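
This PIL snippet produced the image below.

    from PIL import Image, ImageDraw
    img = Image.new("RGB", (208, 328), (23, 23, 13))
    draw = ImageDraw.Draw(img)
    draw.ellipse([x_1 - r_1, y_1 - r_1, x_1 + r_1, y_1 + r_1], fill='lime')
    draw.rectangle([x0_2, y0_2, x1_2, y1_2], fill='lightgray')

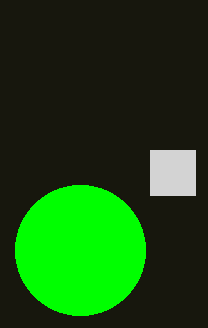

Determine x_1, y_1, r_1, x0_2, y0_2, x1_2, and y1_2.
x_1 = 80; y_1 = 250; r_1 = 65; x0_2 = 150; y0_2 = 150; x1_2 = 195; y1_2 = 195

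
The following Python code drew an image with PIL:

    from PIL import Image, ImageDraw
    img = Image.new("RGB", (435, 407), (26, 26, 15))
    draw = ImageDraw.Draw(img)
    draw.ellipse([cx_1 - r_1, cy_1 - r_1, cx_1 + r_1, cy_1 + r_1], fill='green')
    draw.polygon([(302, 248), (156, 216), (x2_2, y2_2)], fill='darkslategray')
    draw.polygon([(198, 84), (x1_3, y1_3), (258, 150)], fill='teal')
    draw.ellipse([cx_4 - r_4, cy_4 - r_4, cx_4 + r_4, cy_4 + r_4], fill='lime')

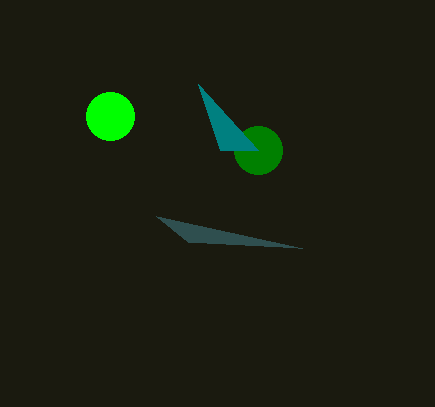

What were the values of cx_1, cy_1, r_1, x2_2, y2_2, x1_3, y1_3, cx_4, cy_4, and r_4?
cx_1 = 258
cy_1 = 150
r_1 = 24
x2_2 = 188
y2_2 = 242
x1_3 = 220
y1_3 = 150
cx_4 = 110
cy_4 = 116
r_4 = 24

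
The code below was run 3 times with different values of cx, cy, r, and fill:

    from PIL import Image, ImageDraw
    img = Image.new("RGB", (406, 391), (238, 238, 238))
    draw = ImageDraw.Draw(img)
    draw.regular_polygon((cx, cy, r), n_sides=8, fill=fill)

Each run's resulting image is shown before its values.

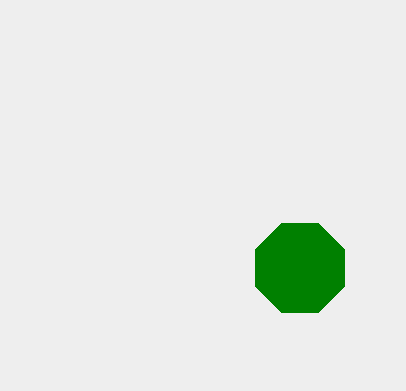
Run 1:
cx = 300
cy = 268
r = 48
fill = 'green'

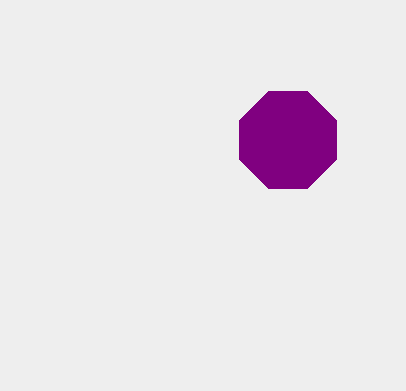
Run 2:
cx = 288, cy = 140, r = 52, fill = 'purple'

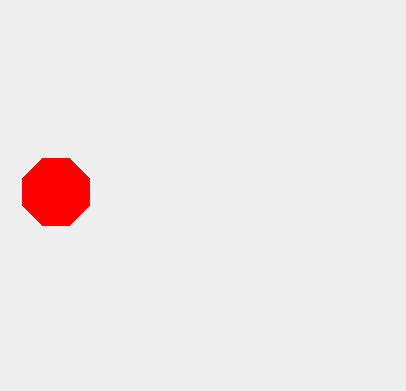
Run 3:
cx = 56, cy = 192, r = 36, fill = 'red'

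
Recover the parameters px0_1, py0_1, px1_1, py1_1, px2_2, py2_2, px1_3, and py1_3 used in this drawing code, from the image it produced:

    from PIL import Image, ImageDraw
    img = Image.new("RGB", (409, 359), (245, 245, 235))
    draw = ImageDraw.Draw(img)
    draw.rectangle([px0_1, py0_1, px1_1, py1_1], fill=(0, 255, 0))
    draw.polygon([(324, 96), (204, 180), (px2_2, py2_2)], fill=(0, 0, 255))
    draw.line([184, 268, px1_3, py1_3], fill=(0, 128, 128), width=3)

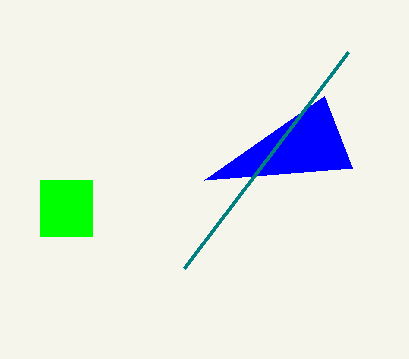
px0_1 = 40, py0_1 = 180, px1_1 = 92, py1_1 = 236, px2_2 = 352, py2_2 = 168, px1_3 = 348, py1_3 = 52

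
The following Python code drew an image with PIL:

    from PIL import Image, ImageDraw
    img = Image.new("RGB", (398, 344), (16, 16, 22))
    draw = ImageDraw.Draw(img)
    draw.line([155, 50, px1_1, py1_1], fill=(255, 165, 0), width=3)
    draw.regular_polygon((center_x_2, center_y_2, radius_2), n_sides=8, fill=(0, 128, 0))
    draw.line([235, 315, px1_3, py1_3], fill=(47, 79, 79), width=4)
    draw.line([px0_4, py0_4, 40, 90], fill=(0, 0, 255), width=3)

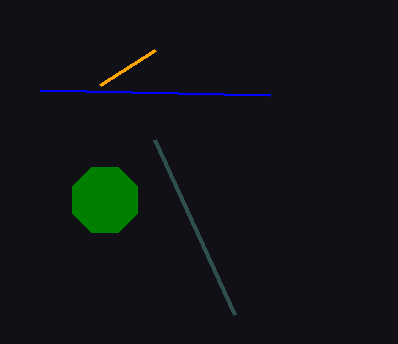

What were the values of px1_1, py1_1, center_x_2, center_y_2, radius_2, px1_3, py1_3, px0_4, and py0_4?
px1_1 = 100, py1_1 = 85, center_x_2 = 105, center_y_2 = 200, radius_2 = 35, px1_3 = 155, py1_3 = 140, px0_4 = 270, py0_4 = 95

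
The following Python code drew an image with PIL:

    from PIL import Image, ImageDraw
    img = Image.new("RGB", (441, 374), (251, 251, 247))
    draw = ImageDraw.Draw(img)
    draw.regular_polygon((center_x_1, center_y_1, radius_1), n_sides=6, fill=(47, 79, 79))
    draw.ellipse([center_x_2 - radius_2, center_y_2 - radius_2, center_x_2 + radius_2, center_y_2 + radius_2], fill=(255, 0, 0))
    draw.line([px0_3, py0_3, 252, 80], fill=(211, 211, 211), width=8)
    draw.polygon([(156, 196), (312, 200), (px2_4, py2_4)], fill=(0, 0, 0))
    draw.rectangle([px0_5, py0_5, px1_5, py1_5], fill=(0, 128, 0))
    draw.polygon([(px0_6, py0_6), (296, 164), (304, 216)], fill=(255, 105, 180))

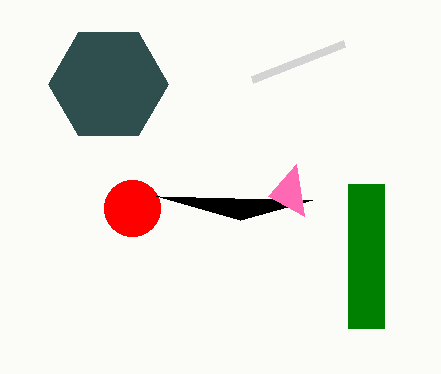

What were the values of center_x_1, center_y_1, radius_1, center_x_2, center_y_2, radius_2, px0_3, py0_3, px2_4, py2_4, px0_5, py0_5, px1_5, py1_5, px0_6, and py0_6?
center_x_1 = 108, center_y_1 = 84, radius_1 = 60, center_x_2 = 132, center_y_2 = 208, radius_2 = 28, px0_3 = 344, py0_3 = 44, px2_4 = 240, py2_4 = 220, px0_5 = 348, py0_5 = 184, px1_5 = 384, py1_5 = 328, px0_6 = 268, py0_6 = 196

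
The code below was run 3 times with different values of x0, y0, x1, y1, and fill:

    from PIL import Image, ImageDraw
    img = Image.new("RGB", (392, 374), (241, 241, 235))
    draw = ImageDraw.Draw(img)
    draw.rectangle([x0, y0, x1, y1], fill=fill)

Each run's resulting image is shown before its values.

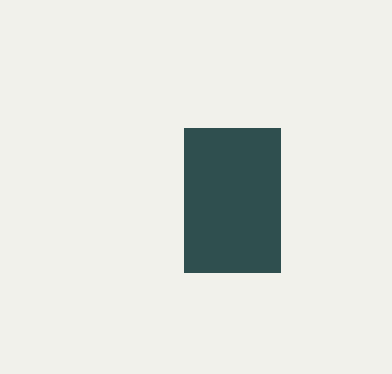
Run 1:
x0 = 184, y0 = 128, x1 = 280, y1 = 272, fill = 'darkslategray'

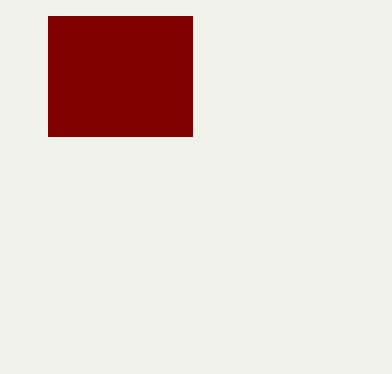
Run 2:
x0 = 48, y0 = 16, x1 = 192, y1 = 136, fill = 'maroon'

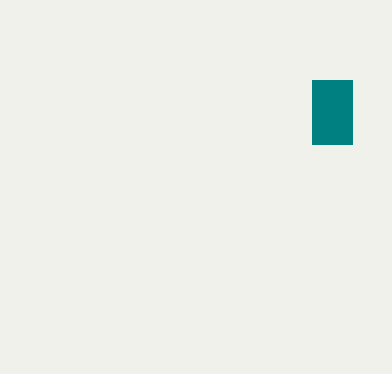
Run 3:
x0 = 312; y0 = 80; x1 = 352; y1 = 144; fill = 'teal'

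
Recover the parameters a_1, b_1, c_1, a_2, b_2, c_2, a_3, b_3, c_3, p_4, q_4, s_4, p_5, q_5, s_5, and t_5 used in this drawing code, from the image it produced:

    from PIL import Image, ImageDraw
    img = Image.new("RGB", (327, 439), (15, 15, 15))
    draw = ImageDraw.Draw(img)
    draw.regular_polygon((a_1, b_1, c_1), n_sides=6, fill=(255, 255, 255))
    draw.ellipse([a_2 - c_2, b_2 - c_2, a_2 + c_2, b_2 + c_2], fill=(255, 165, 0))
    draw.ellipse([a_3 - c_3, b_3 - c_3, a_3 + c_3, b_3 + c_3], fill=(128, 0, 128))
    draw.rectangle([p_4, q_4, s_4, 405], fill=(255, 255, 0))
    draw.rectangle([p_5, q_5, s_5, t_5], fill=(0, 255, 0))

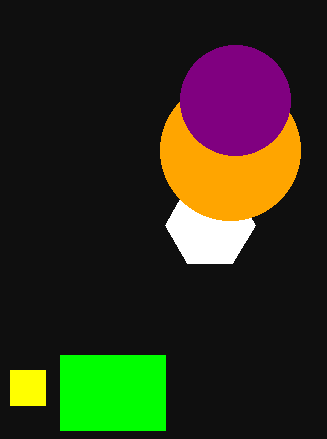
a_1 = 210; b_1 = 225; c_1 = 45; a_2 = 230; b_2 = 150; c_2 = 70; a_3 = 235; b_3 = 100; c_3 = 55; p_4 = 10; q_4 = 370; s_4 = 45; p_5 = 60; q_5 = 355; s_5 = 165; t_5 = 430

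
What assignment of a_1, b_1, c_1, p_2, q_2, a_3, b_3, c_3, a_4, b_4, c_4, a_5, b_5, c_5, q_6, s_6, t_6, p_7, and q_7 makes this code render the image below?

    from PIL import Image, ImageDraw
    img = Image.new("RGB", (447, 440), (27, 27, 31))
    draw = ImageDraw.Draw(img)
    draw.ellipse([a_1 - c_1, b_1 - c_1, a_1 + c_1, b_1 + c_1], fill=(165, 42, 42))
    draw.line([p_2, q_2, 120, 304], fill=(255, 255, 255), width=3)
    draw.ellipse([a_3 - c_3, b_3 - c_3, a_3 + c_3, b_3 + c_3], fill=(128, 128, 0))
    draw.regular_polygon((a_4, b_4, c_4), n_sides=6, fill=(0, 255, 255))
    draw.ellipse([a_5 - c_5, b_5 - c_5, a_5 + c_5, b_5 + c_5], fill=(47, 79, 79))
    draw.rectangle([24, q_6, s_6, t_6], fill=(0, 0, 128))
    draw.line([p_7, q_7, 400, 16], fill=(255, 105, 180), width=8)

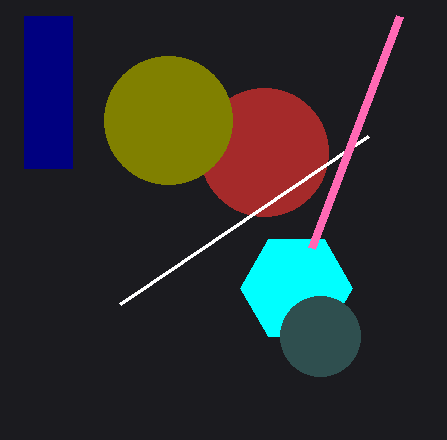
a_1 = 264
b_1 = 152
c_1 = 64
p_2 = 368
q_2 = 136
a_3 = 168
b_3 = 120
c_3 = 64
a_4 = 296
b_4 = 288
c_4 = 56
a_5 = 320
b_5 = 336
c_5 = 40
q_6 = 16
s_6 = 72
t_6 = 168
p_7 = 312
q_7 = 248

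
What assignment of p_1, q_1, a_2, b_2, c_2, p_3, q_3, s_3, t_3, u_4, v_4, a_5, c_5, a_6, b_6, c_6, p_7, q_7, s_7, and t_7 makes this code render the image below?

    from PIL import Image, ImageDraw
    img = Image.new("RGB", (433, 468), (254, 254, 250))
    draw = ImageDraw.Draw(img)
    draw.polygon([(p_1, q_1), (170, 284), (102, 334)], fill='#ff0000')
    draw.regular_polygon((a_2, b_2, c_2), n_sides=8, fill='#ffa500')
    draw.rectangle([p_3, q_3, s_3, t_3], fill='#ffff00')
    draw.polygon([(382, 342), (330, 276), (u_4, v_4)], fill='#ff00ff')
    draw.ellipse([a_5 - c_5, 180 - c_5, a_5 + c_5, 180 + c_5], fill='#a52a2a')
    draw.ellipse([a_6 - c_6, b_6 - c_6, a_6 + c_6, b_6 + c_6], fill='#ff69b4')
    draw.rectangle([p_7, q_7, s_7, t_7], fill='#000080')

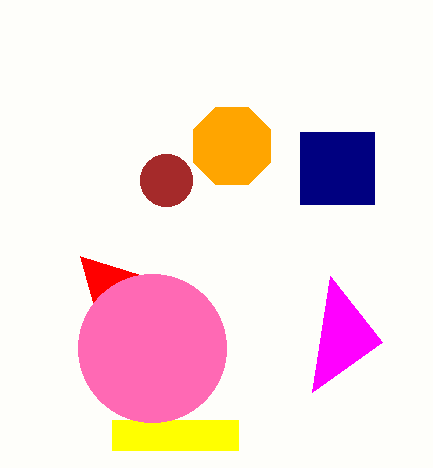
p_1 = 80, q_1 = 256, a_2 = 232, b_2 = 146, c_2 = 42, p_3 = 112, q_3 = 420, s_3 = 238, t_3 = 450, u_4 = 312, v_4 = 392, a_5 = 166, c_5 = 26, a_6 = 152, b_6 = 348, c_6 = 74, p_7 = 300, q_7 = 132, s_7 = 374, t_7 = 204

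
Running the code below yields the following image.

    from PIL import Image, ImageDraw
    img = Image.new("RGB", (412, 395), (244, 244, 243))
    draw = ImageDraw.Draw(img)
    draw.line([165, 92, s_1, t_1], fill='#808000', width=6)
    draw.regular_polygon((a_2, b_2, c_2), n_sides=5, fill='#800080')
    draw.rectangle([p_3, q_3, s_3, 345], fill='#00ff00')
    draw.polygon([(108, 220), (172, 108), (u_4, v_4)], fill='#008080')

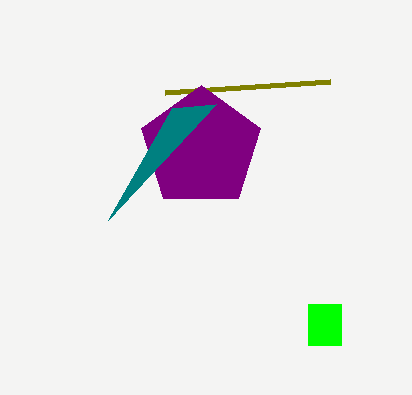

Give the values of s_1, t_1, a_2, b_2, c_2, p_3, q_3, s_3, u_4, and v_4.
s_1 = 330
t_1 = 81
a_2 = 201
b_2 = 148
c_2 = 63
p_3 = 308
q_3 = 304
s_3 = 341
u_4 = 216
v_4 = 104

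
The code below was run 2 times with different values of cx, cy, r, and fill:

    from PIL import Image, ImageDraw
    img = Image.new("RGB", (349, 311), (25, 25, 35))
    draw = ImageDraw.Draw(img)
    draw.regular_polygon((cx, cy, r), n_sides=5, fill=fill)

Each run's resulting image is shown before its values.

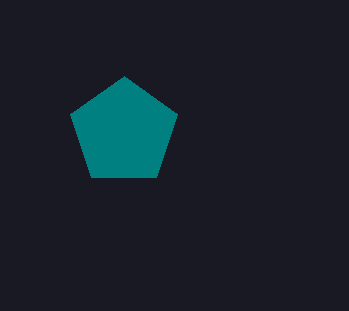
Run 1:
cx = 124
cy = 132
r = 56
fill = 'teal'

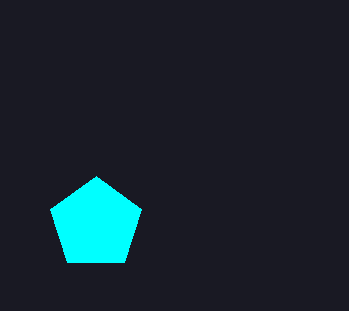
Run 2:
cx = 96; cy = 224; r = 48; fill = 'cyan'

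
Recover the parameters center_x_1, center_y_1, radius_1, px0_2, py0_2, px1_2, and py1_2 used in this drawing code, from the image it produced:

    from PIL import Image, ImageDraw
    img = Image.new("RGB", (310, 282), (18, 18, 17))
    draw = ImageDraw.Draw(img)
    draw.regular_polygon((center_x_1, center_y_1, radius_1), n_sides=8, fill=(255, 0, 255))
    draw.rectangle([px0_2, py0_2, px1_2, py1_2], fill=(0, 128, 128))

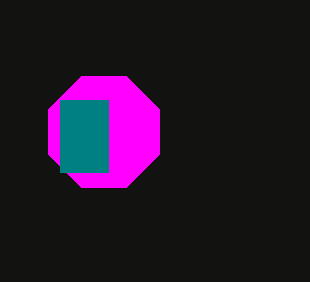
center_x_1 = 104, center_y_1 = 132, radius_1 = 60, px0_2 = 60, py0_2 = 100, px1_2 = 108, py1_2 = 172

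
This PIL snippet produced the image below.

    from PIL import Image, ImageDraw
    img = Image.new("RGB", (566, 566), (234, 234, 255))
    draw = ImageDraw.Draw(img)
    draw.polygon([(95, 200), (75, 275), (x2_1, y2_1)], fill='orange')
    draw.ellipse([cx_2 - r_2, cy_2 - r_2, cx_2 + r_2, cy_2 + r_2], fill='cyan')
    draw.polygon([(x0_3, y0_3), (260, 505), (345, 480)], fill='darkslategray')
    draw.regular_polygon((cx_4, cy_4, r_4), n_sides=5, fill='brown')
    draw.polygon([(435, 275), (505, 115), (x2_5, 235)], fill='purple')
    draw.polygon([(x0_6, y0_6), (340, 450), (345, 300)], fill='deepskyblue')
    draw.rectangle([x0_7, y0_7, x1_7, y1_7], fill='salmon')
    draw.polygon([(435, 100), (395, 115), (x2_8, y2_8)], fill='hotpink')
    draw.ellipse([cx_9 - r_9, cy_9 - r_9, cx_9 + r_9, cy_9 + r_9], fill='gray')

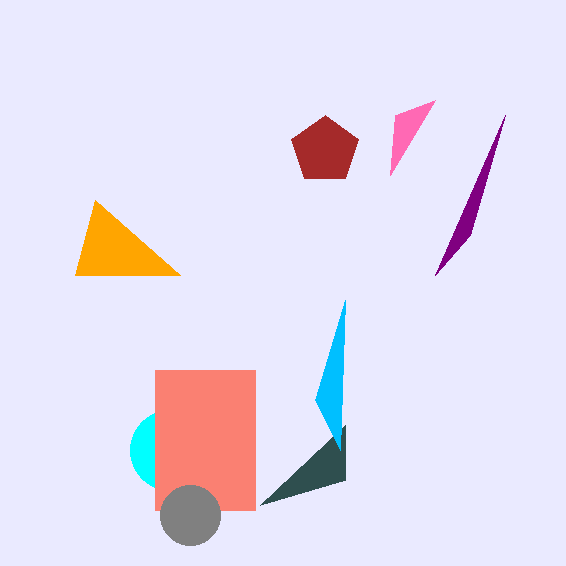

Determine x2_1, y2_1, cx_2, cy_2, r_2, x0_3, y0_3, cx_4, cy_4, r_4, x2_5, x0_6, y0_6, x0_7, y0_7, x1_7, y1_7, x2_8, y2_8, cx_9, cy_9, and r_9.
x2_1 = 180; y2_1 = 275; cx_2 = 170; cy_2 = 450; r_2 = 40; x0_3 = 345; y0_3 = 425; cx_4 = 325; cy_4 = 150; r_4 = 35; x2_5 = 470; x0_6 = 315; y0_6 = 400; x0_7 = 155; y0_7 = 370; x1_7 = 255; y1_7 = 510; x2_8 = 390; y2_8 = 175; cx_9 = 190; cy_9 = 515; r_9 = 30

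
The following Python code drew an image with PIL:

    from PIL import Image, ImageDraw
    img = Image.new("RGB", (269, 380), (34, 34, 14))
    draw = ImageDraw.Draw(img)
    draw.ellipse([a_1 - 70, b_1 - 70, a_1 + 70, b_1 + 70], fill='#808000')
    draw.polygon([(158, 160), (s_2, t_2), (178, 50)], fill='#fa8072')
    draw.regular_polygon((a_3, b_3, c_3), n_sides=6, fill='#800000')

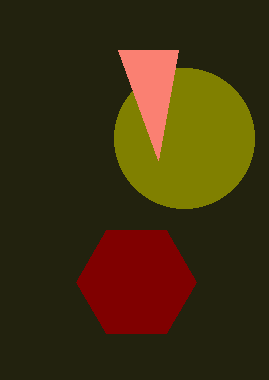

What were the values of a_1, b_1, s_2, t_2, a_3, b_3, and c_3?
a_1 = 184
b_1 = 138
s_2 = 118
t_2 = 50
a_3 = 136
b_3 = 282
c_3 = 60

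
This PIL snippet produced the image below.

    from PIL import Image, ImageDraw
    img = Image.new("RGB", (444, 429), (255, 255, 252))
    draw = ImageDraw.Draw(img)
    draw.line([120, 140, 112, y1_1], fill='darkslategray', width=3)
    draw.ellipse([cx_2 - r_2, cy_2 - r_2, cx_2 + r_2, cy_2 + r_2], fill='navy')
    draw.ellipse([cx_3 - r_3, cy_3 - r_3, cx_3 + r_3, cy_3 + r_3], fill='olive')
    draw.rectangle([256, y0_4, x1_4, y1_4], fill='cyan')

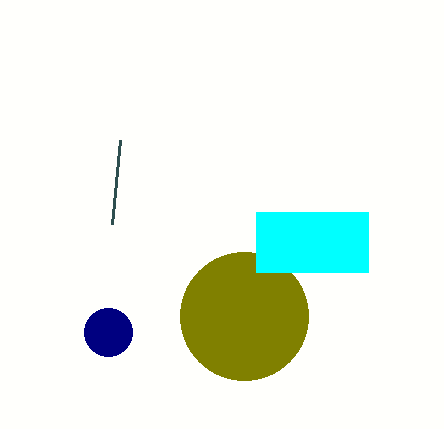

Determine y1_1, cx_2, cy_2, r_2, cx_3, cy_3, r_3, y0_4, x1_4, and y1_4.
y1_1 = 224, cx_2 = 108, cy_2 = 332, r_2 = 24, cx_3 = 244, cy_3 = 316, r_3 = 64, y0_4 = 212, x1_4 = 368, y1_4 = 272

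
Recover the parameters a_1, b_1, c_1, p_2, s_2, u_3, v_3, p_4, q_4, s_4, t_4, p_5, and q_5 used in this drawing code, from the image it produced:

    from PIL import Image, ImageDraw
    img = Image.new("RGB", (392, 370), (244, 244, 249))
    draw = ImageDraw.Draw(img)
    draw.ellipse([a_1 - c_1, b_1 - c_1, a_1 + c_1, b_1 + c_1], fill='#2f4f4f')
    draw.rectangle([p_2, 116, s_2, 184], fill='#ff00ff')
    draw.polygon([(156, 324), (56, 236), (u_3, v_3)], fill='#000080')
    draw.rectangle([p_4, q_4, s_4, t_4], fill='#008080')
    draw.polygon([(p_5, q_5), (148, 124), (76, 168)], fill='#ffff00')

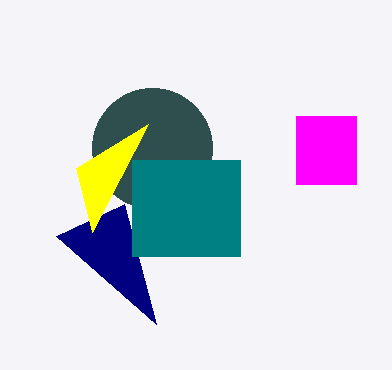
a_1 = 152
b_1 = 148
c_1 = 60
p_2 = 296
s_2 = 356
u_3 = 124
v_3 = 204
p_4 = 132
q_4 = 160
s_4 = 240
t_4 = 256
p_5 = 92
q_5 = 232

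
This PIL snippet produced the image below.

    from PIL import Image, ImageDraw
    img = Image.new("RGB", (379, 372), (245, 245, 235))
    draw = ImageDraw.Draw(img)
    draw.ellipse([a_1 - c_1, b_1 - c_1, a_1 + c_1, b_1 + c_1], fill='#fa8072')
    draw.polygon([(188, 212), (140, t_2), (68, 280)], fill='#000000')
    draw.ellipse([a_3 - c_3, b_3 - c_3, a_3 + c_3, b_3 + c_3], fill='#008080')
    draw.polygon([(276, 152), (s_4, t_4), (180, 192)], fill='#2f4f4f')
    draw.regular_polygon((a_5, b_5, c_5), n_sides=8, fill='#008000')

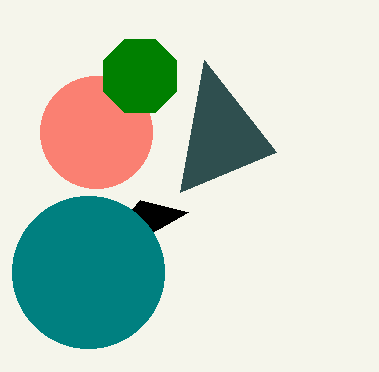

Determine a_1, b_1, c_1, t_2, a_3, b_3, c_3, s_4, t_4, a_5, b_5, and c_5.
a_1 = 96
b_1 = 132
c_1 = 56
t_2 = 200
a_3 = 88
b_3 = 272
c_3 = 76
s_4 = 204
t_4 = 60
a_5 = 140
b_5 = 76
c_5 = 40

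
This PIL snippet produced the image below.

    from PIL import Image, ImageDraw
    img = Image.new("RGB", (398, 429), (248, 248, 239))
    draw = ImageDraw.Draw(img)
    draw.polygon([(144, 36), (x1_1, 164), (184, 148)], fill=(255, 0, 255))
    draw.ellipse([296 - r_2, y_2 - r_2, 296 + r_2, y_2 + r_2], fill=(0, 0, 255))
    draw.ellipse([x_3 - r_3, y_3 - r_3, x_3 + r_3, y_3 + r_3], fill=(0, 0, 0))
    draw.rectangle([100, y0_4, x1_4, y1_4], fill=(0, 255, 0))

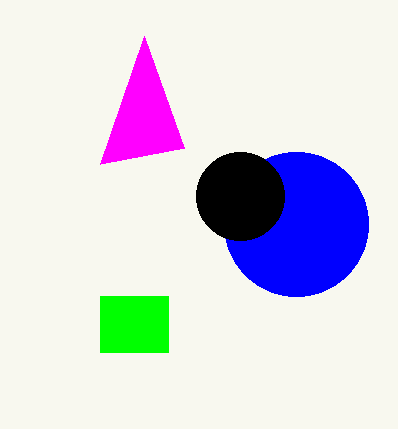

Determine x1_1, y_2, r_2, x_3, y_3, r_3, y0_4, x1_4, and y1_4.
x1_1 = 100, y_2 = 224, r_2 = 72, x_3 = 240, y_3 = 196, r_3 = 44, y0_4 = 296, x1_4 = 168, y1_4 = 352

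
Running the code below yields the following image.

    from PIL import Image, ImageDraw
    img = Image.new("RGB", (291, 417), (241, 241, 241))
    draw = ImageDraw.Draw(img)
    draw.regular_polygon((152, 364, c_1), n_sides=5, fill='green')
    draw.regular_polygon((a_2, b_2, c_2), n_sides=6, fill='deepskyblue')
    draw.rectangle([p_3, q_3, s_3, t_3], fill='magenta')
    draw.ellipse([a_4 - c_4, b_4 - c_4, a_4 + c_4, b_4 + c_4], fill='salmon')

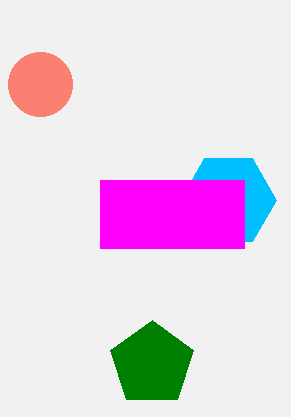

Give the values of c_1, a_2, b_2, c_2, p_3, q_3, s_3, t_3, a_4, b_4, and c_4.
c_1 = 44
a_2 = 228
b_2 = 200
c_2 = 48
p_3 = 100
q_3 = 180
s_3 = 244
t_3 = 248
a_4 = 40
b_4 = 84
c_4 = 32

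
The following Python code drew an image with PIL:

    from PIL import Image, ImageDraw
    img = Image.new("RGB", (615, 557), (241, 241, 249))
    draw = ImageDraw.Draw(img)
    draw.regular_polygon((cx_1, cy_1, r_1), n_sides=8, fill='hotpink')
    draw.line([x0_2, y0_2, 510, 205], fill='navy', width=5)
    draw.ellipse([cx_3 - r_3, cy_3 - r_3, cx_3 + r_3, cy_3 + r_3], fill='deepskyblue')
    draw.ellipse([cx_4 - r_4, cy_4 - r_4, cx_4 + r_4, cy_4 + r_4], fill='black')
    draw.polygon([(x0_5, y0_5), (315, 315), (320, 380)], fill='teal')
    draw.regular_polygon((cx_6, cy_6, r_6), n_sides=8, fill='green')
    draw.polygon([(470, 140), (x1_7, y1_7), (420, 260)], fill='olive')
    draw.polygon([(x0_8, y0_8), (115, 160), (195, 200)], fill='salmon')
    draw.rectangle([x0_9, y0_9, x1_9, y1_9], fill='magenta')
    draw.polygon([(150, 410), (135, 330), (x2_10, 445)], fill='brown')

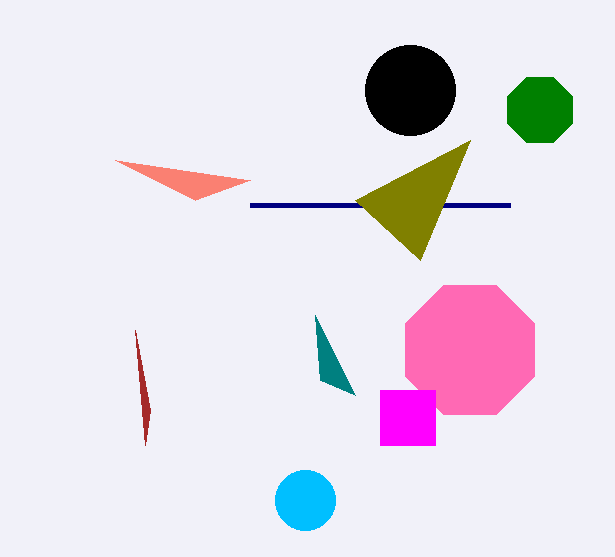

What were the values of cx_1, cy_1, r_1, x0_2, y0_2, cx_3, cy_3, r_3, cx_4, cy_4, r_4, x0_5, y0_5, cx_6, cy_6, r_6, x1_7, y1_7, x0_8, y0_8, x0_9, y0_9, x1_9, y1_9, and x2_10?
cx_1 = 470; cy_1 = 350; r_1 = 70; x0_2 = 250; y0_2 = 205; cx_3 = 305; cy_3 = 500; r_3 = 30; cx_4 = 410; cy_4 = 90; r_4 = 45; x0_5 = 355; y0_5 = 395; cx_6 = 540; cy_6 = 110; r_6 = 35; x1_7 = 355; y1_7 = 200; x0_8 = 250; y0_8 = 180; x0_9 = 380; y0_9 = 390; x1_9 = 435; y1_9 = 445; x2_10 = 145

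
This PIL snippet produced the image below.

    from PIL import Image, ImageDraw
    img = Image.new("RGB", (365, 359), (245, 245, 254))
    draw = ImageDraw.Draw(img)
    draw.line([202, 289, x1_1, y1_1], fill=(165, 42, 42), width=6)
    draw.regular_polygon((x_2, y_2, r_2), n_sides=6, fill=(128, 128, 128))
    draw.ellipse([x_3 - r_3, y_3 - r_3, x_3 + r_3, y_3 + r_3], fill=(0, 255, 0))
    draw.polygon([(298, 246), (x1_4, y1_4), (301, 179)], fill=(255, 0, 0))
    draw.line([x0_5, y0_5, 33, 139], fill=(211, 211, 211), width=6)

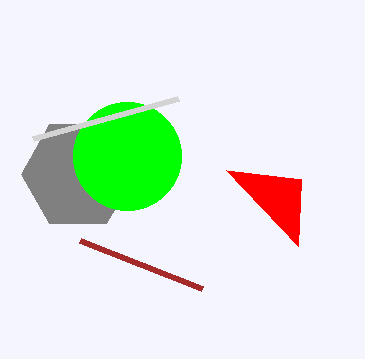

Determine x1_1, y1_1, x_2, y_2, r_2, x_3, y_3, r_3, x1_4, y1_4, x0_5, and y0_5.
x1_1 = 80
y1_1 = 241
x_2 = 78
y_2 = 174
r_2 = 57
x_3 = 127
y_3 = 156
r_3 = 54
x1_4 = 226
y1_4 = 170
x0_5 = 178
y0_5 = 99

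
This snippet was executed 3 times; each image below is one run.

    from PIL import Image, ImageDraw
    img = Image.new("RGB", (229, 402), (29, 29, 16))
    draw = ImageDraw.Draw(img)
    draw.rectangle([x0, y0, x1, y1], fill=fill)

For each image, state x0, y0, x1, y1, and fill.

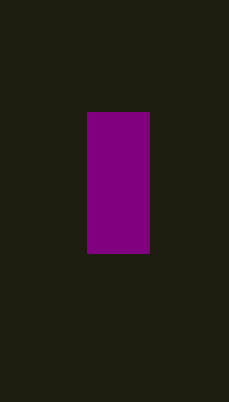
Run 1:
x0 = 87; y0 = 112; x1 = 149; y1 = 253; fill = 'purple'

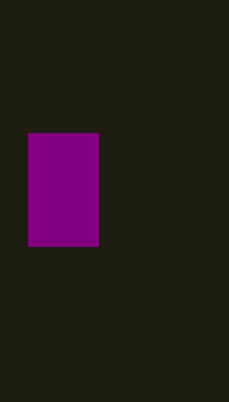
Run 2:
x0 = 28; y0 = 133; x1 = 98; y1 = 246; fill = 'purple'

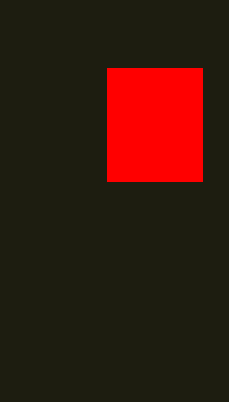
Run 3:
x0 = 107
y0 = 68
x1 = 202
y1 = 181
fill = 'red'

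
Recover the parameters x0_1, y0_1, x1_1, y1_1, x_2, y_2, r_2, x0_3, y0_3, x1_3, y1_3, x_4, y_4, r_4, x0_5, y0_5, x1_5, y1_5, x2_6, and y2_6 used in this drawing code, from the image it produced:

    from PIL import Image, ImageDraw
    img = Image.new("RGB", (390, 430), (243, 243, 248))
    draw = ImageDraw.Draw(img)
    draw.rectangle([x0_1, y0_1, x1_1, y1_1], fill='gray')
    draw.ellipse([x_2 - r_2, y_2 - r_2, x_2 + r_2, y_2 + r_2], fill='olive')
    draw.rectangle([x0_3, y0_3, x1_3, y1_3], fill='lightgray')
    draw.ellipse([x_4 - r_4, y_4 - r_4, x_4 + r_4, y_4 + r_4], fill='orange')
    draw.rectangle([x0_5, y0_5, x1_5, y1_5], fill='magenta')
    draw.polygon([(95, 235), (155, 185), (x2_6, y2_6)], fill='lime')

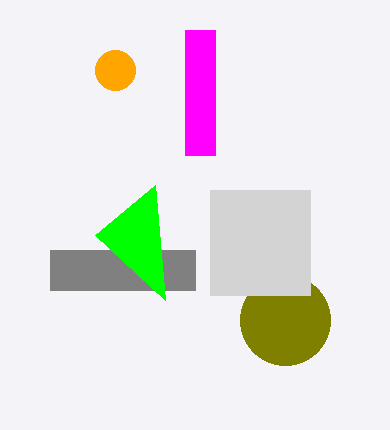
x0_1 = 50; y0_1 = 250; x1_1 = 195; y1_1 = 290; x_2 = 285; y_2 = 320; r_2 = 45; x0_3 = 210; y0_3 = 190; x1_3 = 310; y1_3 = 295; x_4 = 115; y_4 = 70; r_4 = 20; x0_5 = 185; y0_5 = 30; x1_5 = 215; y1_5 = 155; x2_6 = 165; y2_6 = 300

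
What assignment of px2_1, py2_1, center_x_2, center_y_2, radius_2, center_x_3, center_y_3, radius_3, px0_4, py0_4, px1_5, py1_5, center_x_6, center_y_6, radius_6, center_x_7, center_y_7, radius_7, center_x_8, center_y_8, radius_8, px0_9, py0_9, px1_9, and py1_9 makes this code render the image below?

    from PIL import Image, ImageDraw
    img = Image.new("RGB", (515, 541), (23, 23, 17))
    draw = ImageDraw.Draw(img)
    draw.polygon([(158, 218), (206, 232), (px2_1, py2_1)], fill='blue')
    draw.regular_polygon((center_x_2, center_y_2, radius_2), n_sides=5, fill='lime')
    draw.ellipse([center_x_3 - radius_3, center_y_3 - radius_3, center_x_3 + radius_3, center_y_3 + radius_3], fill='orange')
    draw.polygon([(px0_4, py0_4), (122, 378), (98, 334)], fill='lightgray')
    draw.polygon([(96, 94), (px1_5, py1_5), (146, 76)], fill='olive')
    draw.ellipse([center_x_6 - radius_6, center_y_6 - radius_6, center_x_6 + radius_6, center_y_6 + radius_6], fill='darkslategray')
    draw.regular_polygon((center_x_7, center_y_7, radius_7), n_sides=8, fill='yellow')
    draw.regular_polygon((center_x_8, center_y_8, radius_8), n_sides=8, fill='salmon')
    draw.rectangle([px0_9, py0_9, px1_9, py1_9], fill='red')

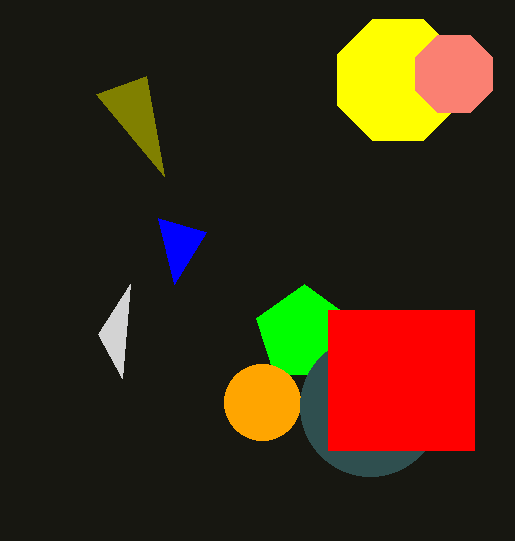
px2_1 = 174, py2_1 = 284, center_x_2 = 304, center_y_2 = 334, radius_2 = 50, center_x_3 = 262, center_y_3 = 402, radius_3 = 38, px0_4 = 130, py0_4 = 284, px1_5 = 164, py1_5 = 176, center_x_6 = 370, center_y_6 = 406, radius_6 = 70, center_x_7 = 398, center_y_7 = 80, radius_7 = 66, center_x_8 = 454, center_y_8 = 74, radius_8 = 42, px0_9 = 328, py0_9 = 310, px1_9 = 474, py1_9 = 450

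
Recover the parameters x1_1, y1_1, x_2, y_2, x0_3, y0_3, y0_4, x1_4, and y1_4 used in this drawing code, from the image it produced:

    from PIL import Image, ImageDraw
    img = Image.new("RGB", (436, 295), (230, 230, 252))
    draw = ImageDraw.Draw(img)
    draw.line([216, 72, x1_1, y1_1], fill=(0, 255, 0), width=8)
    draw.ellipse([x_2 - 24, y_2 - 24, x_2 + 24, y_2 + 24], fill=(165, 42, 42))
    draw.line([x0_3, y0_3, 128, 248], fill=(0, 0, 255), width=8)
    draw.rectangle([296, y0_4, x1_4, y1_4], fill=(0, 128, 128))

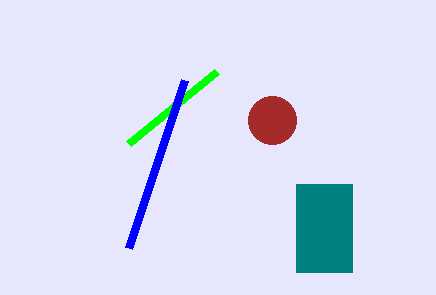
x1_1 = 128, y1_1 = 144, x_2 = 272, y_2 = 120, x0_3 = 184, y0_3 = 80, y0_4 = 184, x1_4 = 352, y1_4 = 272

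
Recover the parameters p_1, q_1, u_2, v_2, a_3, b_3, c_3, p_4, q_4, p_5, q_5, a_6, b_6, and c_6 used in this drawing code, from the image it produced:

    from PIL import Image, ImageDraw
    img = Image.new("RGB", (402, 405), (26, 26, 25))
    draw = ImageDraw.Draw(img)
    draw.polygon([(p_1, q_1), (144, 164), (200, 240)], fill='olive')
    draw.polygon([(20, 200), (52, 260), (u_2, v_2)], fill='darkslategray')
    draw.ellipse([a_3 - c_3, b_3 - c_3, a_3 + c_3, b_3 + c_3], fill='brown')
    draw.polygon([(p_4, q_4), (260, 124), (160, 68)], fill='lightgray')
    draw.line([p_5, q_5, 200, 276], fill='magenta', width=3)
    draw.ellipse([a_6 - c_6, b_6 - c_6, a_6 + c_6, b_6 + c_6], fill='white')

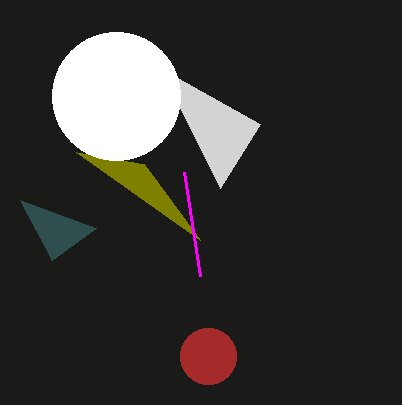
p_1 = 76; q_1 = 152; u_2 = 96; v_2 = 228; a_3 = 208; b_3 = 356; c_3 = 28; p_4 = 220; q_4 = 188; p_5 = 184; q_5 = 172; a_6 = 116; b_6 = 96; c_6 = 64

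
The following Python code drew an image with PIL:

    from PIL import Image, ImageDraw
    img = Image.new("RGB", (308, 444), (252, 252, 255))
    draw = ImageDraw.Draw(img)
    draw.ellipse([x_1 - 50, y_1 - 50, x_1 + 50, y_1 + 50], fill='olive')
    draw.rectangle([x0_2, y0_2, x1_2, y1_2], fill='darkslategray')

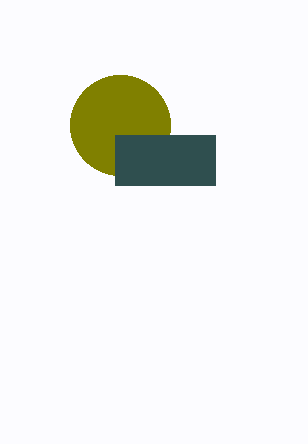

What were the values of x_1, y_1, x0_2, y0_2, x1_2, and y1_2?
x_1 = 120; y_1 = 125; x0_2 = 115; y0_2 = 135; x1_2 = 215; y1_2 = 185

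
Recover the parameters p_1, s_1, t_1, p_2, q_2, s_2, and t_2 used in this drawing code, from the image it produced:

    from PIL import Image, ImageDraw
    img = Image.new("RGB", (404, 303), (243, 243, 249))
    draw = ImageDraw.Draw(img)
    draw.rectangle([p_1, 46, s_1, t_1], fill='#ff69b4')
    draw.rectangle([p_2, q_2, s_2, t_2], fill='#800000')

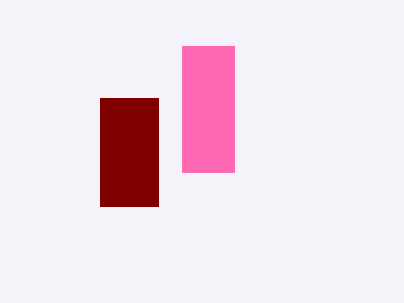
p_1 = 182; s_1 = 234; t_1 = 172; p_2 = 100; q_2 = 98; s_2 = 158; t_2 = 206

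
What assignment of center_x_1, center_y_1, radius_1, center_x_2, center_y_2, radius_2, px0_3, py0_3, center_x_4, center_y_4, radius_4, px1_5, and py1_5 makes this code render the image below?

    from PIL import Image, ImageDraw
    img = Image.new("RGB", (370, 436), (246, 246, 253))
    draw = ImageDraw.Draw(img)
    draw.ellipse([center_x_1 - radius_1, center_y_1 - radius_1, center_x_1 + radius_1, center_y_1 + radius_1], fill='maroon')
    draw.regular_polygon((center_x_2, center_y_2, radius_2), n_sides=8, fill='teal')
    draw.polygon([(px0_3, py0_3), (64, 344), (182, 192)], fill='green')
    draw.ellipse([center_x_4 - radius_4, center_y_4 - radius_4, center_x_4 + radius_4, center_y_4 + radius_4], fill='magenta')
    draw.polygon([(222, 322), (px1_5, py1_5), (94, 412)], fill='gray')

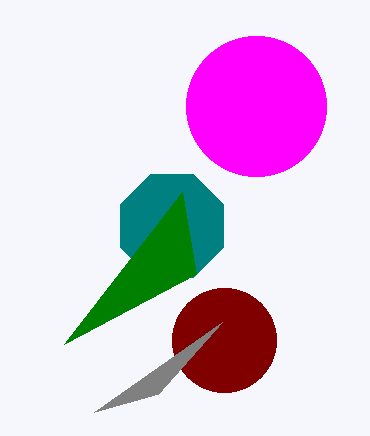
center_x_1 = 224
center_y_1 = 340
radius_1 = 52
center_x_2 = 172
center_y_2 = 226
radius_2 = 56
px0_3 = 196
py0_3 = 274
center_x_4 = 256
center_y_4 = 106
radius_4 = 70
px1_5 = 158
py1_5 = 394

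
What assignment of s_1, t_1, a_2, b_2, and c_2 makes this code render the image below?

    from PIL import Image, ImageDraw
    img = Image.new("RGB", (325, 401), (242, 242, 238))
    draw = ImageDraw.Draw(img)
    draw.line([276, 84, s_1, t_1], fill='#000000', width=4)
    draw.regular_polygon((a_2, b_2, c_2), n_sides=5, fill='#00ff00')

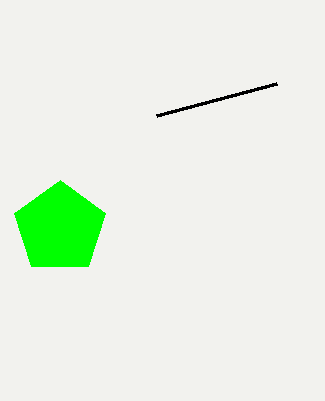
s_1 = 156
t_1 = 116
a_2 = 60
b_2 = 228
c_2 = 48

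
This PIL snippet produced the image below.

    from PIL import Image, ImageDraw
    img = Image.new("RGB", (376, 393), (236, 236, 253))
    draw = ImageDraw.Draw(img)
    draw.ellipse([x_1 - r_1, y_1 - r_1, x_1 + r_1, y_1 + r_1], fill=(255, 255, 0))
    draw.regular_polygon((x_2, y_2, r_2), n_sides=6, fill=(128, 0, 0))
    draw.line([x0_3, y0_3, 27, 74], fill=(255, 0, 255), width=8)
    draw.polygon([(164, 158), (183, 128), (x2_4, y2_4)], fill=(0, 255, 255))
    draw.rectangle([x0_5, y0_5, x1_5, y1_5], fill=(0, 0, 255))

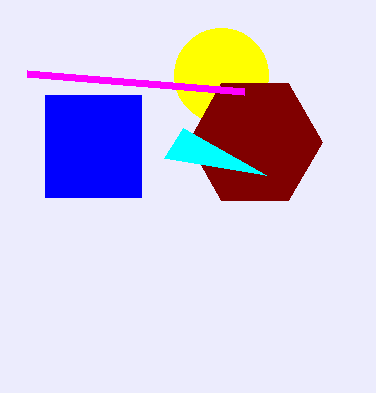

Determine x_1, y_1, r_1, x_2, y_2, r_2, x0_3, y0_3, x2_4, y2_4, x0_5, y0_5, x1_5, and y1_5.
x_1 = 221, y_1 = 75, r_1 = 47, x_2 = 255, y_2 = 142, r_2 = 67, x0_3 = 244, y0_3 = 92, x2_4 = 266, y2_4 = 175, x0_5 = 45, y0_5 = 95, x1_5 = 141, y1_5 = 197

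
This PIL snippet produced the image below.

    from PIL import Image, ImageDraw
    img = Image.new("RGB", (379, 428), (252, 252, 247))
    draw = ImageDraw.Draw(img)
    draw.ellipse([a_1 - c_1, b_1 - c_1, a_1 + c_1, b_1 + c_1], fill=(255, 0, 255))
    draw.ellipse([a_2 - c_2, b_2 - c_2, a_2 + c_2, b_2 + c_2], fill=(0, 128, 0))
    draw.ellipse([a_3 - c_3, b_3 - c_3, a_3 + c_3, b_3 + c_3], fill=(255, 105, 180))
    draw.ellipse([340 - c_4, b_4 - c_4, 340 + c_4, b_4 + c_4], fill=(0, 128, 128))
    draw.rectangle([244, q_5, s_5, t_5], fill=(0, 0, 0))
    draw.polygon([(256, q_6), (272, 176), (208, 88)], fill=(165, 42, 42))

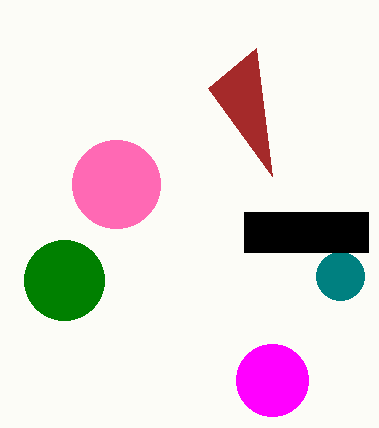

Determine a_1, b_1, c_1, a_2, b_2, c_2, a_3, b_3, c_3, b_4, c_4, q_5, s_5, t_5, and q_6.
a_1 = 272; b_1 = 380; c_1 = 36; a_2 = 64; b_2 = 280; c_2 = 40; a_3 = 116; b_3 = 184; c_3 = 44; b_4 = 276; c_4 = 24; q_5 = 212; s_5 = 368; t_5 = 252; q_6 = 48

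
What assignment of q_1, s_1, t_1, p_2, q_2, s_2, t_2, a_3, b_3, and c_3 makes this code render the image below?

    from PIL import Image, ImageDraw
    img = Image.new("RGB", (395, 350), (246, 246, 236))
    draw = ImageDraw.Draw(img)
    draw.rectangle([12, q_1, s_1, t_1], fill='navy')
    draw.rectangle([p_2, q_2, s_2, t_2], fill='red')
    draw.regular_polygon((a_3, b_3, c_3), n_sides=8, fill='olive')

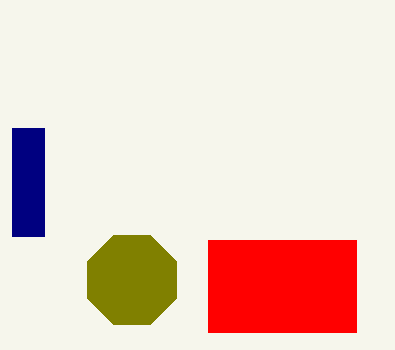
q_1 = 128; s_1 = 44; t_1 = 236; p_2 = 208; q_2 = 240; s_2 = 356; t_2 = 332; a_3 = 132; b_3 = 280; c_3 = 48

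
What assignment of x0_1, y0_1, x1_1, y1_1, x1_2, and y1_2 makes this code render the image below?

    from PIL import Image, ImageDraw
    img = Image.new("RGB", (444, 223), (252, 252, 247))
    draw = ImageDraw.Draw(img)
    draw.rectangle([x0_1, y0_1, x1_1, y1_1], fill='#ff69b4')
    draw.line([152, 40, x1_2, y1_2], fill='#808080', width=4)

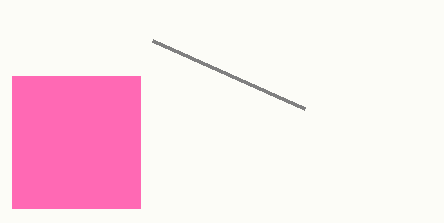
x0_1 = 12
y0_1 = 76
x1_1 = 140
y1_1 = 208
x1_2 = 304
y1_2 = 108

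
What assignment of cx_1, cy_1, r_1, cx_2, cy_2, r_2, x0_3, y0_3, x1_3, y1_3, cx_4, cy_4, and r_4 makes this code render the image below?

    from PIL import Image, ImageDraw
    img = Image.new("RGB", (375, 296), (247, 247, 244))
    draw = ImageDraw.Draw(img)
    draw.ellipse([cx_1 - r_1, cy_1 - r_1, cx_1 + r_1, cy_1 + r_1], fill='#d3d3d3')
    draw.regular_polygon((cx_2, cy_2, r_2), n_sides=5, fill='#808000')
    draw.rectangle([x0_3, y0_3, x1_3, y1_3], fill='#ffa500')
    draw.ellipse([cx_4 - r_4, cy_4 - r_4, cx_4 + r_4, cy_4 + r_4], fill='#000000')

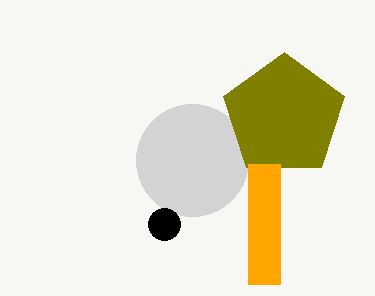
cx_1 = 192; cy_1 = 160; r_1 = 56; cx_2 = 284; cy_2 = 116; r_2 = 64; x0_3 = 248; y0_3 = 164; x1_3 = 280; y1_3 = 284; cx_4 = 164; cy_4 = 224; r_4 = 16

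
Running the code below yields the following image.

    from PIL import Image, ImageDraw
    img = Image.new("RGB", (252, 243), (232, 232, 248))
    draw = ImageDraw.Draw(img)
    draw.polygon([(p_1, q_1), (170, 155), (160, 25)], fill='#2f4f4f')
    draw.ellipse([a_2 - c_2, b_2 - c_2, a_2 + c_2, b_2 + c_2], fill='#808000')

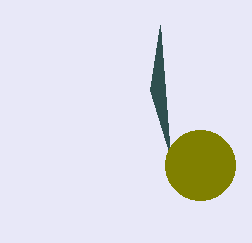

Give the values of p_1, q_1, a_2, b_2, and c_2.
p_1 = 150, q_1 = 90, a_2 = 200, b_2 = 165, c_2 = 35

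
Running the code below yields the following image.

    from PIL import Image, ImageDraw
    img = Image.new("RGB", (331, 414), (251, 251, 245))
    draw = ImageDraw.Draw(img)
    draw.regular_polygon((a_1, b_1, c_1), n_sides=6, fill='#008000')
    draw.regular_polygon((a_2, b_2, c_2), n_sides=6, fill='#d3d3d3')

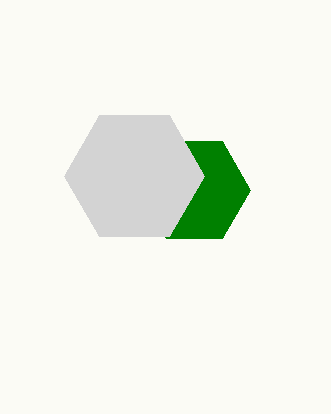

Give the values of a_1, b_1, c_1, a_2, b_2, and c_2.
a_1 = 194
b_1 = 190
c_1 = 56
a_2 = 134
b_2 = 176
c_2 = 70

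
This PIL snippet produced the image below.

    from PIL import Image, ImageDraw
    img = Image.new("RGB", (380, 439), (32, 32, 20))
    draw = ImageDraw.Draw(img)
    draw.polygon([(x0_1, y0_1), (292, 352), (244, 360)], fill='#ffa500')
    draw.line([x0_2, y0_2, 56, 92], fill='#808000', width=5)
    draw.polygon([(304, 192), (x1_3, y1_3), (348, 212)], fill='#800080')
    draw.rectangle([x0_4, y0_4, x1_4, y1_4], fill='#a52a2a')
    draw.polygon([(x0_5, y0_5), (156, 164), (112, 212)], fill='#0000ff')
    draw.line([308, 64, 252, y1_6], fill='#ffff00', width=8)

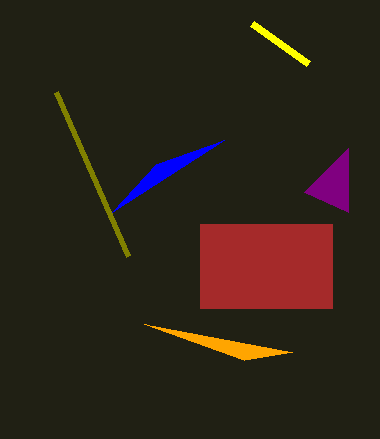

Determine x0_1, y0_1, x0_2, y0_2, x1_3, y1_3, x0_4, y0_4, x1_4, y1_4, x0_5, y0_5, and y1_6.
x0_1 = 144; y0_1 = 324; x0_2 = 128; y0_2 = 256; x1_3 = 348; y1_3 = 148; x0_4 = 200; y0_4 = 224; x1_4 = 332; y1_4 = 308; x0_5 = 224; y0_5 = 140; y1_6 = 24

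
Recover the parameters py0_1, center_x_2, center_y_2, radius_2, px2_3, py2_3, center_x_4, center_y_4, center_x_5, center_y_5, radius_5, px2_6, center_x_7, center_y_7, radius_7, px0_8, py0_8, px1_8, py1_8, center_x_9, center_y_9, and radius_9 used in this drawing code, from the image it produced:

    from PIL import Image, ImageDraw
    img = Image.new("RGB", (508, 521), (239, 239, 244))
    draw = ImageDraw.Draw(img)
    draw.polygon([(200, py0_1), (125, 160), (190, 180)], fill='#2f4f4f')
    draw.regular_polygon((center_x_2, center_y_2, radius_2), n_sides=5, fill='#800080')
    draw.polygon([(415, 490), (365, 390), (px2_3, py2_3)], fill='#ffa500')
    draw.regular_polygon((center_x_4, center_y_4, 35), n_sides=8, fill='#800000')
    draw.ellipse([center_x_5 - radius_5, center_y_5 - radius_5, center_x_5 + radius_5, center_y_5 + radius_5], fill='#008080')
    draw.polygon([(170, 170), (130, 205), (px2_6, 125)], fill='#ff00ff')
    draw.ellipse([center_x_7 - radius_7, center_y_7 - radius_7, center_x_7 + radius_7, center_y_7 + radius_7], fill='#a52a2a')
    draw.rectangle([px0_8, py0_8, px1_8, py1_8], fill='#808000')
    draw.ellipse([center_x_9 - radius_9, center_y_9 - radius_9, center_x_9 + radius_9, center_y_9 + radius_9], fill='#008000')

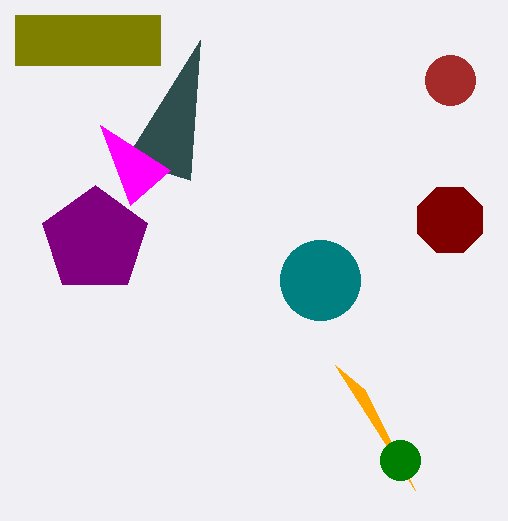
py0_1 = 40; center_x_2 = 95; center_y_2 = 240; radius_2 = 55; px2_3 = 335; py2_3 = 365; center_x_4 = 450; center_y_4 = 220; center_x_5 = 320; center_y_5 = 280; radius_5 = 40; px2_6 = 100; center_x_7 = 450; center_y_7 = 80; radius_7 = 25; px0_8 = 15; py0_8 = 15; px1_8 = 160; py1_8 = 65; center_x_9 = 400; center_y_9 = 460; radius_9 = 20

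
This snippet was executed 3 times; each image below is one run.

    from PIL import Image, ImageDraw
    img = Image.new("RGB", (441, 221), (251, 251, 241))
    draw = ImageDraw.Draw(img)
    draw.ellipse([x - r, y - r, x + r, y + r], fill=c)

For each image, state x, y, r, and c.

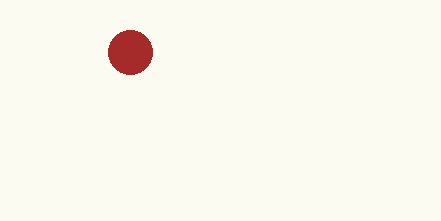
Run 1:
x = 130, y = 52, r = 22, c = 'brown'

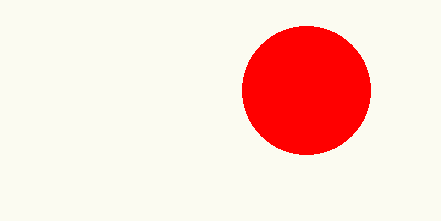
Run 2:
x = 306, y = 90, r = 64, c = 'red'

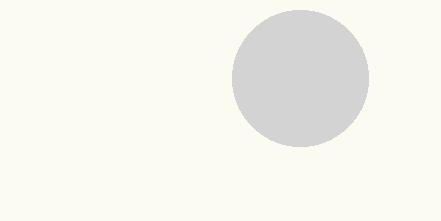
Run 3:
x = 300; y = 78; r = 68; c = 'lightgray'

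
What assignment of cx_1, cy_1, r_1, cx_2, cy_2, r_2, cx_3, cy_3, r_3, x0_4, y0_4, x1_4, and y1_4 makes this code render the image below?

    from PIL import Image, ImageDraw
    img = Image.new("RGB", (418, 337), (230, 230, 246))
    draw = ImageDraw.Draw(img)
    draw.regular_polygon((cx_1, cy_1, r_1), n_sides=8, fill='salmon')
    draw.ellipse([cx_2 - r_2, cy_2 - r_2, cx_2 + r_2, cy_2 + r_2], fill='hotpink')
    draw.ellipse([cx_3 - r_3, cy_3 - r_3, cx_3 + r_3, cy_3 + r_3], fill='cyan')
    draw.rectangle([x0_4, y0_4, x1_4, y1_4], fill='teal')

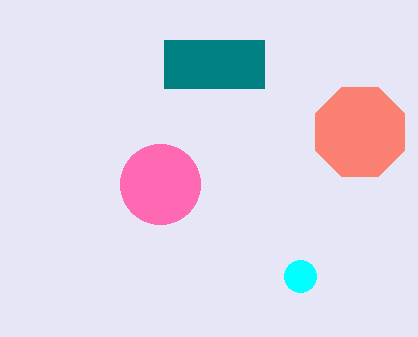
cx_1 = 360
cy_1 = 132
r_1 = 48
cx_2 = 160
cy_2 = 184
r_2 = 40
cx_3 = 300
cy_3 = 276
r_3 = 16
x0_4 = 164
y0_4 = 40
x1_4 = 264
y1_4 = 88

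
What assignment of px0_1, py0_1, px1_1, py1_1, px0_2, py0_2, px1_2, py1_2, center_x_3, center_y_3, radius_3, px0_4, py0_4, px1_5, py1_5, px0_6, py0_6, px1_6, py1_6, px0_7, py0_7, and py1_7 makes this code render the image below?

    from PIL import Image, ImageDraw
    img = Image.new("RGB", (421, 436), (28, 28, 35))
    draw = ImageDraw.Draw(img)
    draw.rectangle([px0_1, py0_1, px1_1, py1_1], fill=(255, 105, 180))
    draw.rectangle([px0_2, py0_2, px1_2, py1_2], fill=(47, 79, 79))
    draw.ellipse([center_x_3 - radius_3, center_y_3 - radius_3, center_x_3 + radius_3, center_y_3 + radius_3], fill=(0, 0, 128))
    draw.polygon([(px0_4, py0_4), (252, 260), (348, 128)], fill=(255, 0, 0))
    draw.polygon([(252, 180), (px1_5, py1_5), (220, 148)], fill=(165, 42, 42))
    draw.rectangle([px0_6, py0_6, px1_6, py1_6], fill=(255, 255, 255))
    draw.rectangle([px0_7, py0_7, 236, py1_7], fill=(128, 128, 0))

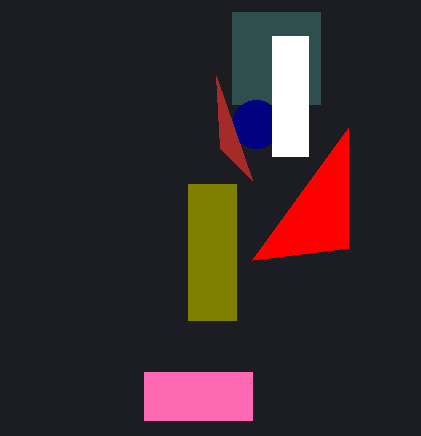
px0_1 = 144, py0_1 = 372, px1_1 = 252, py1_1 = 420, px0_2 = 232, py0_2 = 12, px1_2 = 320, py1_2 = 104, center_x_3 = 256, center_y_3 = 124, radius_3 = 24, px0_4 = 348, py0_4 = 248, px1_5 = 216, py1_5 = 76, px0_6 = 272, py0_6 = 36, px1_6 = 308, py1_6 = 156, px0_7 = 188, py0_7 = 184, py1_7 = 320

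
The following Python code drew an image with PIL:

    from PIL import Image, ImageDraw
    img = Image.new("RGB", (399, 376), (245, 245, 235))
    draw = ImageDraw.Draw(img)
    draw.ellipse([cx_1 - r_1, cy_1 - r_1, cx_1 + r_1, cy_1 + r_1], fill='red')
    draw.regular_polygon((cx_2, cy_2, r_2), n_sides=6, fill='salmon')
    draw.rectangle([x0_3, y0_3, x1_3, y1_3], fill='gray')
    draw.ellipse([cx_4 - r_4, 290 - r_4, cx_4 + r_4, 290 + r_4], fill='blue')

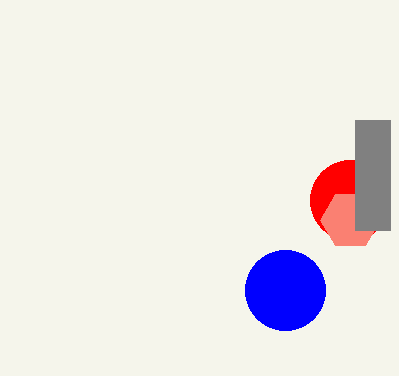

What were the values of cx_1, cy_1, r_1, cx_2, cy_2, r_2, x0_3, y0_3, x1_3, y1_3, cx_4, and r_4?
cx_1 = 350, cy_1 = 200, r_1 = 40, cx_2 = 350, cy_2 = 220, r_2 = 30, x0_3 = 355, y0_3 = 120, x1_3 = 390, y1_3 = 230, cx_4 = 285, r_4 = 40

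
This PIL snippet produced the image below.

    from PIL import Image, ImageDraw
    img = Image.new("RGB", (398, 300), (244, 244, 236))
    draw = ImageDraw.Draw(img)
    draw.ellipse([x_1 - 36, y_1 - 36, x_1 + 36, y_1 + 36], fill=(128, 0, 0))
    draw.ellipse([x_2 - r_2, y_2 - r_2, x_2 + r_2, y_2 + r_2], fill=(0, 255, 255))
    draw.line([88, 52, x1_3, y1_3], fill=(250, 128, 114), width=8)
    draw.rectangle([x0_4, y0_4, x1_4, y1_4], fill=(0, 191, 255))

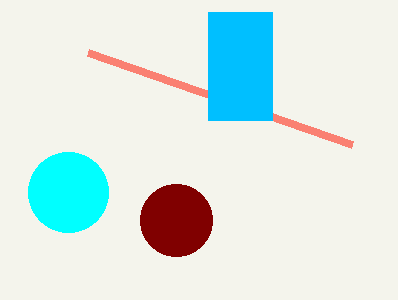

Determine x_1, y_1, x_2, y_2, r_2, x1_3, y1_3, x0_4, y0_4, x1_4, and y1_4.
x_1 = 176, y_1 = 220, x_2 = 68, y_2 = 192, r_2 = 40, x1_3 = 352, y1_3 = 144, x0_4 = 208, y0_4 = 12, x1_4 = 272, y1_4 = 120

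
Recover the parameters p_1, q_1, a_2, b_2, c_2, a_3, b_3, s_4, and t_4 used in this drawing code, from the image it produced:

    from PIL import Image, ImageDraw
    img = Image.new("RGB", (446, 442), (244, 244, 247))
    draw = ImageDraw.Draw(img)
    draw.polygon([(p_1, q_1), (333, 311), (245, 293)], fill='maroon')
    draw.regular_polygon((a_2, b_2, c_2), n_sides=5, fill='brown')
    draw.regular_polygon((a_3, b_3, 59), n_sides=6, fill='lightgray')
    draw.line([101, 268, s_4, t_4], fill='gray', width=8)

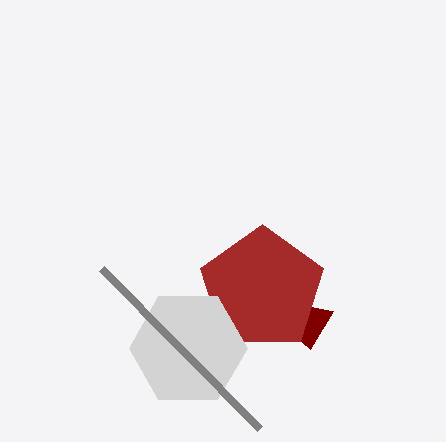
p_1 = 310, q_1 = 349, a_2 = 262, b_2 = 289, c_2 = 65, a_3 = 188, b_3 = 348, s_4 = 259, t_4 = 428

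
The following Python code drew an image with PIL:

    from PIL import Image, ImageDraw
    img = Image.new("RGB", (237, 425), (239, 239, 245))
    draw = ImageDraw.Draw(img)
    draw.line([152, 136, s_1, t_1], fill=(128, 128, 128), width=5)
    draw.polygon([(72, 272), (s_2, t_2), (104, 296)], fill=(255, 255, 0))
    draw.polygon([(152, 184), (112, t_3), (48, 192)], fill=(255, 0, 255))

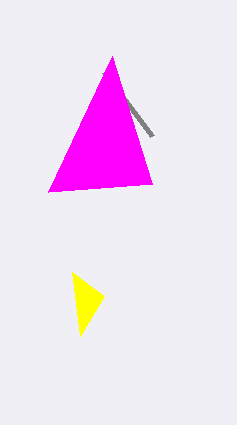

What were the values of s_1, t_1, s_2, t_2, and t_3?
s_1 = 104
t_1 = 72
s_2 = 80
t_2 = 336
t_3 = 56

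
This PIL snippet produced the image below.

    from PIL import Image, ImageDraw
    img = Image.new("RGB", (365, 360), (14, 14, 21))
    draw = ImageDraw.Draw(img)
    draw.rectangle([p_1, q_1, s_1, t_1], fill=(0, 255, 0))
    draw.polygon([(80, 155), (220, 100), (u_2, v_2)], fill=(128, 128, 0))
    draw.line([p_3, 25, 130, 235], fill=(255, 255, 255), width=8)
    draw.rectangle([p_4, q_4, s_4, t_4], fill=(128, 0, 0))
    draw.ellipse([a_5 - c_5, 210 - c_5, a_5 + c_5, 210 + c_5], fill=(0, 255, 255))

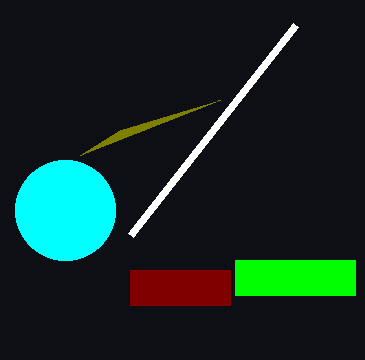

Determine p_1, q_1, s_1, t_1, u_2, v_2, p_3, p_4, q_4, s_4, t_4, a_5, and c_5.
p_1 = 235, q_1 = 260, s_1 = 355, t_1 = 295, u_2 = 120, v_2 = 130, p_3 = 295, p_4 = 130, q_4 = 270, s_4 = 230, t_4 = 305, a_5 = 65, c_5 = 50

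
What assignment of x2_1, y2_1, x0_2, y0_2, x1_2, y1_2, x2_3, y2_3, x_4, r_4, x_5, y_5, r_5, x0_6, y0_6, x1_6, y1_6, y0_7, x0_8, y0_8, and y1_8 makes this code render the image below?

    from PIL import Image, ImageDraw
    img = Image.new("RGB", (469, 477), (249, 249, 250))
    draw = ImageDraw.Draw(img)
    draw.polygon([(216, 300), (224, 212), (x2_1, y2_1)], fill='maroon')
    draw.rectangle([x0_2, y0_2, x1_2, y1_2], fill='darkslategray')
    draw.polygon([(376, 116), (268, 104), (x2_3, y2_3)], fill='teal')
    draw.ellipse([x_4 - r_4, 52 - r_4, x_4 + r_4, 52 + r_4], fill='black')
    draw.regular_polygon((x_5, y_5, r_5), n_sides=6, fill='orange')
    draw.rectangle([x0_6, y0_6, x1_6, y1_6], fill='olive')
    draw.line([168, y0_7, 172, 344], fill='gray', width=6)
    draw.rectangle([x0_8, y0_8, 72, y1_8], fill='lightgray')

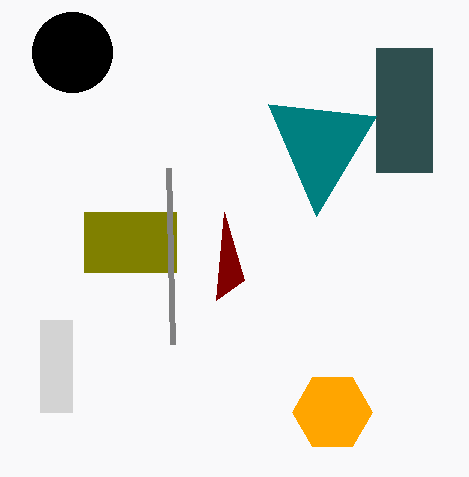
x2_1 = 244
y2_1 = 280
x0_2 = 376
y0_2 = 48
x1_2 = 432
y1_2 = 172
x2_3 = 316
y2_3 = 216
x_4 = 72
r_4 = 40
x_5 = 332
y_5 = 412
r_5 = 40
x0_6 = 84
y0_6 = 212
x1_6 = 176
y1_6 = 272
y0_7 = 168
x0_8 = 40
y0_8 = 320
y1_8 = 412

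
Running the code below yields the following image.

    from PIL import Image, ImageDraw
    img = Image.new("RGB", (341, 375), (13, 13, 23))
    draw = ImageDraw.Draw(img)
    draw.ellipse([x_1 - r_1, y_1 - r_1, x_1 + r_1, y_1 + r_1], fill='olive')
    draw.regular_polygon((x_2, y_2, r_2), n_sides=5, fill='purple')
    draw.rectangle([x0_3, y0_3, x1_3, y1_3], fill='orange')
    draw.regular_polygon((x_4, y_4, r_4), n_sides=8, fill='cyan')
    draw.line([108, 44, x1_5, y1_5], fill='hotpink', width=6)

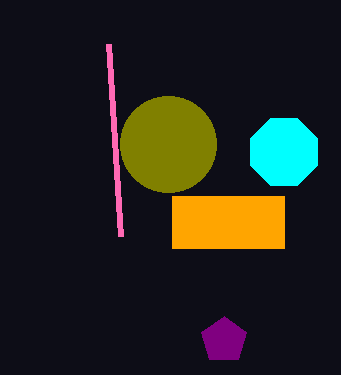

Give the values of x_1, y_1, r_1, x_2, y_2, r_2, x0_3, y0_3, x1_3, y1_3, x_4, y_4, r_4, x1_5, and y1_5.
x_1 = 168; y_1 = 144; r_1 = 48; x_2 = 224; y_2 = 340; r_2 = 24; x0_3 = 172; y0_3 = 196; x1_3 = 284; y1_3 = 248; x_4 = 284; y_4 = 152; r_4 = 36; x1_5 = 120; y1_5 = 236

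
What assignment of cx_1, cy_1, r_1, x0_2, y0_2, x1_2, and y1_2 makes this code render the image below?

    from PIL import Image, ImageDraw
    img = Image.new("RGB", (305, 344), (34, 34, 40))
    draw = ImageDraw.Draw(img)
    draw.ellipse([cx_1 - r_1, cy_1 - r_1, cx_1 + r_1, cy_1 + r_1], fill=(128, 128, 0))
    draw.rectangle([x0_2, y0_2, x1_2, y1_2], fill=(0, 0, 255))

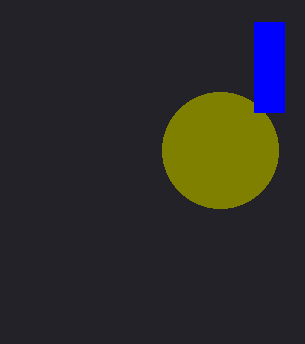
cx_1 = 220; cy_1 = 150; r_1 = 58; x0_2 = 254; y0_2 = 22; x1_2 = 284; y1_2 = 112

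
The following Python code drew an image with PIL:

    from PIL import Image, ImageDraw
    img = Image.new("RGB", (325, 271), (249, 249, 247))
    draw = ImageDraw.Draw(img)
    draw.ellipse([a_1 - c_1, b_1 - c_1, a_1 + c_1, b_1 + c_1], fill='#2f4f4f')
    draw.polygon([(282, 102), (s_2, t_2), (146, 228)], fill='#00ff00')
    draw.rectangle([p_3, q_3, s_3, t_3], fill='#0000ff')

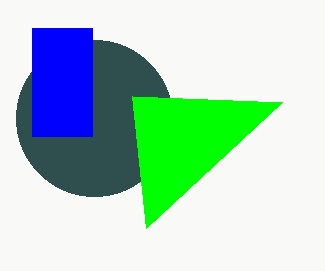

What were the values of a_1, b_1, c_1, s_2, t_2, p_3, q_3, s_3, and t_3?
a_1 = 94; b_1 = 118; c_1 = 78; s_2 = 132; t_2 = 96; p_3 = 32; q_3 = 28; s_3 = 92; t_3 = 136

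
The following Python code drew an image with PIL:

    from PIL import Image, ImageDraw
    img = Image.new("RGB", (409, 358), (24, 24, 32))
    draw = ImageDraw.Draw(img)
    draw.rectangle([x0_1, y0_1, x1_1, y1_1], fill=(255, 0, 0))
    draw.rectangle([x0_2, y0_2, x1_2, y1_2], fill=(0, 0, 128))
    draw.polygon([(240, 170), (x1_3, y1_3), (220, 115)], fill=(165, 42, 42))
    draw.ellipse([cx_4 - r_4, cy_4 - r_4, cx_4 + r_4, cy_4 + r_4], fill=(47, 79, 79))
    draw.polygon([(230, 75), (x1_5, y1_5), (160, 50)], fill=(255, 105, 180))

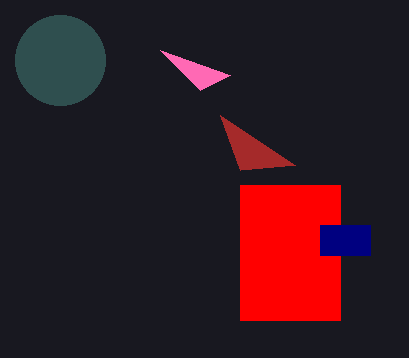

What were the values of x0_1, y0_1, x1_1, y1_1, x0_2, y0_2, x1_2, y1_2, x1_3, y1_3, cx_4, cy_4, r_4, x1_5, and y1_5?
x0_1 = 240
y0_1 = 185
x1_1 = 340
y1_1 = 320
x0_2 = 320
y0_2 = 225
x1_2 = 370
y1_2 = 255
x1_3 = 295
y1_3 = 165
cx_4 = 60
cy_4 = 60
r_4 = 45
x1_5 = 200
y1_5 = 90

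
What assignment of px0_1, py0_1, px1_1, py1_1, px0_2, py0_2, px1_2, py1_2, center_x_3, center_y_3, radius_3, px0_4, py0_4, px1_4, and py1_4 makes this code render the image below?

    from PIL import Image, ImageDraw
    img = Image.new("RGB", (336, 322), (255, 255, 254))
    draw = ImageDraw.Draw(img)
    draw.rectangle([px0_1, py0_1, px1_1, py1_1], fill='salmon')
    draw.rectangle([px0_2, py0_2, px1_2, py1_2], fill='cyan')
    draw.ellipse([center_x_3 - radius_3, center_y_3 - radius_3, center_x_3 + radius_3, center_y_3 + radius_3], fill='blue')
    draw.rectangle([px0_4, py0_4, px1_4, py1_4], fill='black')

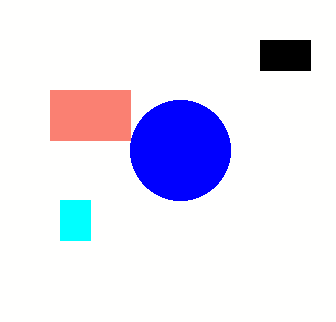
px0_1 = 50, py0_1 = 90, px1_1 = 130, py1_1 = 140, px0_2 = 60, py0_2 = 200, px1_2 = 90, py1_2 = 240, center_x_3 = 180, center_y_3 = 150, radius_3 = 50, px0_4 = 260, py0_4 = 40, px1_4 = 310, py1_4 = 70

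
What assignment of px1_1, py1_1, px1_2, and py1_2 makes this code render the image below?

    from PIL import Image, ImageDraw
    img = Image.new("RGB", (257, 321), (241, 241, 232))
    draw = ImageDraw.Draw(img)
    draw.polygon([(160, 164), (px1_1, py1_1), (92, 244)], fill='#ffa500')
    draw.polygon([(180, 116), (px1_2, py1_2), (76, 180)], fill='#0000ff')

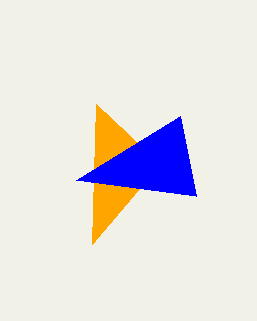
px1_1 = 96; py1_1 = 104; px1_2 = 196; py1_2 = 196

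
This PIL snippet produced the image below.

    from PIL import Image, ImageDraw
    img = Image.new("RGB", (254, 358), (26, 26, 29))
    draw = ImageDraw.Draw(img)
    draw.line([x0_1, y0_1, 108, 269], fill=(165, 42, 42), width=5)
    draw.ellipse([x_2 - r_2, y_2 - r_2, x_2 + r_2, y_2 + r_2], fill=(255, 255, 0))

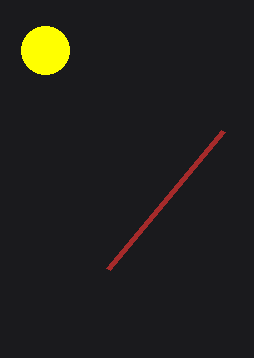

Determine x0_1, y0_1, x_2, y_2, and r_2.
x0_1 = 223; y0_1 = 131; x_2 = 45; y_2 = 50; r_2 = 24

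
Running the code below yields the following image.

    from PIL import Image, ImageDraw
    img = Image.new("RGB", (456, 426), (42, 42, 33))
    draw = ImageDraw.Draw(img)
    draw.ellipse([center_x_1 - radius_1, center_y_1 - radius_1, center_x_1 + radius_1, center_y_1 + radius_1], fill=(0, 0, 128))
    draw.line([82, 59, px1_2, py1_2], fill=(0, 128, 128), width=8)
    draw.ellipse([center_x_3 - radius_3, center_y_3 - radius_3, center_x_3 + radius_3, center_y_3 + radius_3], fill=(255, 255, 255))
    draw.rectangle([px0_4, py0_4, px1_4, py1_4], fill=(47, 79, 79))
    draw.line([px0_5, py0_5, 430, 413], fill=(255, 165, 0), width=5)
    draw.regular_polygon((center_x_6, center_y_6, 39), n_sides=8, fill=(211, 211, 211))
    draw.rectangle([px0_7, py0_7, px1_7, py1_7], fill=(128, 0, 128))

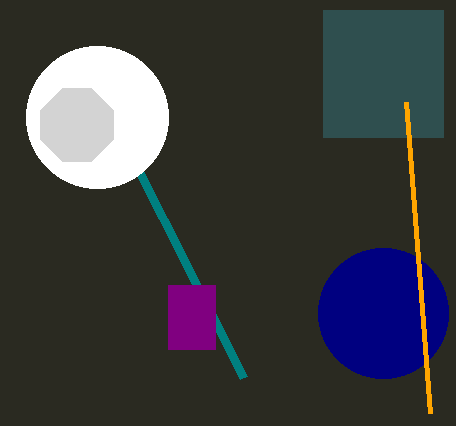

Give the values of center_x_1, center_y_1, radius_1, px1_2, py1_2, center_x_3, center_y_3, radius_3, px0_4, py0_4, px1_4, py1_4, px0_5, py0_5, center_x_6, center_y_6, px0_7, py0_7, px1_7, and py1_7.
center_x_1 = 383
center_y_1 = 313
radius_1 = 65
px1_2 = 243
py1_2 = 377
center_x_3 = 97
center_y_3 = 117
radius_3 = 71
px0_4 = 323
py0_4 = 10
px1_4 = 443
py1_4 = 137
px0_5 = 406
py0_5 = 102
center_x_6 = 77
center_y_6 = 125
px0_7 = 168
py0_7 = 285
px1_7 = 215
py1_7 = 349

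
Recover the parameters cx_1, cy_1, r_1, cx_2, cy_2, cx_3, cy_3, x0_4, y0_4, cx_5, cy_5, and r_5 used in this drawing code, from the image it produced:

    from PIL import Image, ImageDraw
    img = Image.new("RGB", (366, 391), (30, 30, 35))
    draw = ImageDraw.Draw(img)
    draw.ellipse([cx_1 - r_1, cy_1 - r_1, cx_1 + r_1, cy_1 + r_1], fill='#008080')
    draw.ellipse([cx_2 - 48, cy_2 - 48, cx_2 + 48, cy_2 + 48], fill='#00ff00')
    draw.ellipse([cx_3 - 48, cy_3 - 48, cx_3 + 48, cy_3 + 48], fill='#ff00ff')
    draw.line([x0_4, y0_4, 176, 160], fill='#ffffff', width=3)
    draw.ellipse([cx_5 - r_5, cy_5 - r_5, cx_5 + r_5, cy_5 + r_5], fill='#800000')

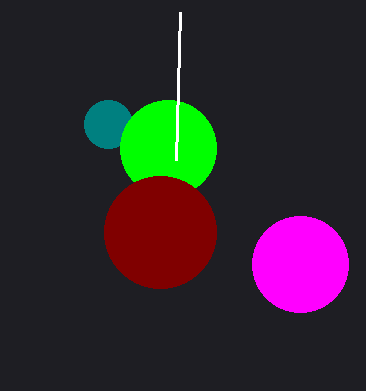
cx_1 = 108, cy_1 = 124, r_1 = 24, cx_2 = 168, cy_2 = 148, cx_3 = 300, cy_3 = 264, x0_4 = 180, y0_4 = 12, cx_5 = 160, cy_5 = 232, r_5 = 56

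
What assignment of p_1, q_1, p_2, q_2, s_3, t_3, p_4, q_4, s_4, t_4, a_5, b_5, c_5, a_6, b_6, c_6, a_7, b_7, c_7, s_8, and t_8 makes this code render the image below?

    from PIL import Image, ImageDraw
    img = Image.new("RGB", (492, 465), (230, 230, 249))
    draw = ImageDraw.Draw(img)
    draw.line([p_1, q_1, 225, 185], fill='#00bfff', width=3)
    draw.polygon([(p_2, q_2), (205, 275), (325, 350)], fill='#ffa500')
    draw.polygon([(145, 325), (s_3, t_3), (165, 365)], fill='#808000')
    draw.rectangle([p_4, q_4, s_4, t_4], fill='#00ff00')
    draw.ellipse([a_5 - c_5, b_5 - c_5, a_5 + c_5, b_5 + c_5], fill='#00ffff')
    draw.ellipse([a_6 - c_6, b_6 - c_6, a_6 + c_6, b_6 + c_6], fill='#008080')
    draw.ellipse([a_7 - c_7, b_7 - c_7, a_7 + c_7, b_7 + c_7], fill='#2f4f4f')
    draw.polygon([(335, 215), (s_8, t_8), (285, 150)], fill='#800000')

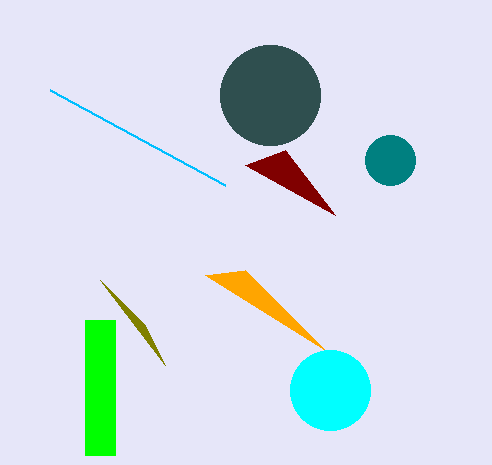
p_1 = 50; q_1 = 90; p_2 = 245; q_2 = 270; s_3 = 100; t_3 = 280; p_4 = 85; q_4 = 320; s_4 = 115; t_4 = 455; a_5 = 330; b_5 = 390; c_5 = 40; a_6 = 390; b_6 = 160; c_6 = 25; a_7 = 270; b_7 = 95; c_7 = 50; s_8 = 245; t_8 = 165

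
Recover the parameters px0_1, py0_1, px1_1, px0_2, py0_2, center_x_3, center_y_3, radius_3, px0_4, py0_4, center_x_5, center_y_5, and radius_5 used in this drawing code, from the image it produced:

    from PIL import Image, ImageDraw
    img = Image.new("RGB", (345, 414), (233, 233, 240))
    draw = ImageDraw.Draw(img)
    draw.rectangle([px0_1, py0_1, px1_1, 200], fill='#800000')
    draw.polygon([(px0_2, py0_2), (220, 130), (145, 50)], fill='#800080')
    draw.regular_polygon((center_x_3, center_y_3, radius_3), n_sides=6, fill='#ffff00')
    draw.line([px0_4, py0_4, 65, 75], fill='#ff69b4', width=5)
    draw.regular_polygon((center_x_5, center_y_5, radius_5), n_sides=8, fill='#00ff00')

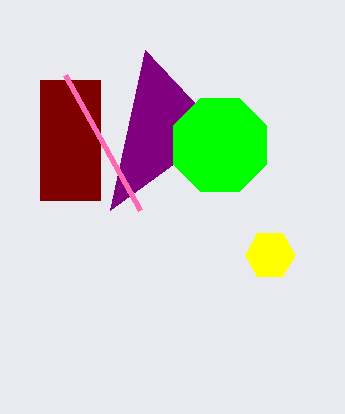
px0_1 = 40; py0_1 = 80; px1_1 = 100; px0_2 = 110; py0_2 = 210; center_x_3 = 270; center_y_3 = 255; radius_3 = 25; px0_4 = 140; py0_4 = 210; center_x_5 = 220; center_y_5 = 145; radius_5 = 50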